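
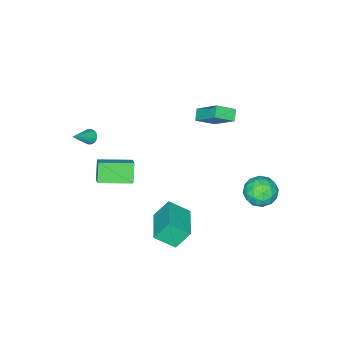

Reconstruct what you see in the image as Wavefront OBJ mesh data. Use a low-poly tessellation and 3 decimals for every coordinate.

v -4.637 4.066 -4.053
v -3.698 4.615 -4.339
v -3.662 2.945 -3.001
v -2.723 3.494 -3.287
v -3.493 3.996 -2.639
v -4.096 4.689 -3.289
v -3.264 2.871 -4.051
v -3.867 3.564 -4.701
v -2.849 3.876 -4.338
v -2.991 4.572 -3.465
v -4.369 2.988 -3.875
v -4.511 3.684 -3.002
v -4.253 4.439 -4.288
v -3.107 3.121 -3.052
v -3.559 3.416 -2.671
v -3.007 3.739 -2.839
v -4.487 4.483 -3.671
v -3.935 4.805 -3.839
v -3.814 4.442 -2.84
v -3.425 2.755 -3.501
v -2.873 3.077 -3.669
v -4.353 3.821 -4.501
v -3.801 4.144 -4.669
v -3.546 3.118 -4.5
v -3.202 4.328 -4.456
v -2.629 3.669 -3.838
v -2.948 3.302 -4.287
v -3.302 3.709 -4.668
v -3.285 4.736 -3.943
v -2.712 4.078 -3.325
v -3.165 4.373 -2.943
v -3.519 4.78 -3.325
v -2.787 4.302 -3.942
v -4.648 3.482 -4.015
v -4.075 2.824 -3.397
v -3.841 2.78 -4.015
v -4.195 3.187 -4.397
v -4.731 3.891 -3.502
v -4.158 3.232 -2.884
v -4.058 3.851 -2.672
v -4.412 4.258 -3.053
v -4.573 3.258 -3.398
v 3.37 -2.891 -1.575
v 2.748 -3.371 -0.416
v 1.86 -1.463 -1.794
v 1.238 -1.943 -0.636
v 3.842 -2.317 -1.084
v 3.22 -2.797 0.074
v 2.332 -0.889 -1.304
v 1.71 -1.369 -0.145
v 3.429 1.724 -1.553
v 2.738 2.245 -0.365
v 2.682 2.71 -2.419
v 1.992 3.231 -1.231
v 5.008 3.169 -1.269
v 4.318 3.69 -0.081
v 4.262 4.155 -2.135
v 3.571 4.676 -0.947
v 3.286 -3.352 2.314
v 3.595 -3.207 1.921
v 4.634 -3.368 3.366
v 3.511 -2.977 2.032
v 3.367 -2.847 2.218
v 3.201 -2.852 2.43
v 3.058 -2.991 2.611
v 2.976 -3.227 2.712
v 2.978 -3.496 2.706
v 3.062 -3.727 2.595
v 3.206 -3.857 2.409
v 3.372 -3.851 2.197
v 3.514 -3.712 2.016
v 3.596 -3.476 1.915
v -3.738 0.149 1.659
v -3.656 1.721 3.138
v -3.172 0.539 1.213
v -3.09 2.112 2.691
v -2.77 -0.512 2.309
v -2.688 1.061 3.787
v -2.204 -0.121 1.862
v -2.122 1.451 3.341
f 1 38 17
f 38 12 41
f 17 41 6
f 38 41 17
f 1 17 13
f 17 6 18
f 13 18 2
f 17 18 13
f 1 13 22
f 13 2 23
f 22 23 8
f 13 23 22
f 1 22 34
f 22 8 37
f 34 37 11
f 22 37 34
f 1 34 38
f 34 11 42
f 38 42 12
f 34 42 38
f 2 18 29
f 18 6 32
f 29 32 10
f 18 32 29
f 6 41 19
f 41 12 40
f 19 40 5
f 41 40 19
f 12 42 39
f 42 11 35
f 39 35 3
f 42 35 39
f 11 37 36
f 37 8 24
f 36 24 7
f 37 24 36
f 8 23 28
f 23 2 25
f 28 25 9
f 23 25 28
f 4 30 16
f 30 10 31
f 16 31 5
f 30 31 16
f 4 16 14
f 16 5 15
f 14 15 3
f 16 15 14
f 4 14 21
f 14 3 20
f 21 20 7
f 14 20 21
f 4 21 26
f 21 7 27
f 26 27 9
f 21 27 26
f 4 26 30
f 26 9 33
f 30 33 10
f 26 33 30
f 5 31 19
f 31 10 32
f 19 32 6
f 31 32 19
f 3 15 39
f 15 5 40
f 39 40 12
f 15 40 39
f 7 20 36
f 20 3 35
f 36 35 11
f 20 35 36
f 9 27 28
f 27 7 24
f 28 24 8
f 27 24 28
f 10 33 29
f 33 9 25
f 29 25 2
f 33 25 29
f 44 46 43
f 47 44 43
f 43 46 45
f 45 47 43
f 44 50 46
f 48 44 47
f 48 50 44
f 46 50 45
f 49 47 45
f 45 50 49
f 49 48 47
f 50 48 49
f 52 54 51
f 55 52 51
f 51 54 53
f 53 55 51
f 52 58 54
f 56 52 55
f 56 58 52
f 54 58 53
f 57 55 53
f 53 58 57
f 57 56 55
f 58 56 57
f 60 59 62
f 60 62 61
f 62 59 63
f 62 63 61
f 63 59 64
f 63 64 61
f 64 59 65
f 64 65 61
f 65 59 66
f 65 66 61
f 66 59 67
f 66 67 61
f 67 59 68
f 67 68 61
f 68 59 69
f 68 69 61
f 69 59 70
f 69 70 61
f 70 59 71
f 70 71 61
f 71 59 72
f 71 72 61
f 72 59 60
f 72 60 61
f 74 76 73
f 77 74 73
f 73 76 75
f 75 77 73
f 74 80 76
f 78 74 77
f 78 80 74
f 76 80 75
f 79 77 75
f 75 80 79
f 79 78 77
f 80 78 79



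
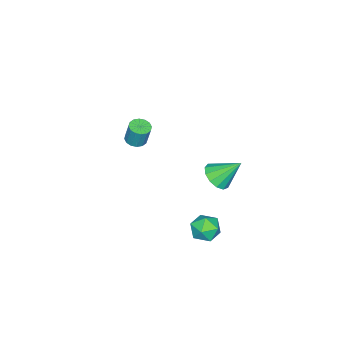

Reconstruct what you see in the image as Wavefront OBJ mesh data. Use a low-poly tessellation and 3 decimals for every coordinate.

v -3.827 -4.003 -1.249
v -3.322 -3.618 -1.389
v -3.228 -3.253 -0.052
v -3.733 -3.637 0.089
v -3.593 -3.422 -1.424
v -3.499 -3.056 -0.086
v -3.927 -3.381 -1.412
v -3.833 -3.016 -0.074
v -4.234 -3.507 -1.356
v -4.14 -3.142 -0.018
v -4.432 -3.766 -1.271
v -4.338 -3.401 0.067
v -4.468 -4.088 -1.181
v -4.374 -3.723 0.157
v -4.332 -4.387 -1.108
v -4.238 -4.022 0.229
v -4.061 -4.584 -1.074
v -3.967 -4.218 0.264
v -3.727 -4.624 -1.086
v -3.633 -4.259 0.252
v -3.42 -4.498 -1.142
v -3.326 -4.133 0.196
v -3.222 -4.239 -1.227
v -3.128 -3.874 0.111
v -3.186 -3.917 -1.317
v -3.092 -3.552 0.021
v -0.226 3.244 1.596
v 0.422 2.925 2.15
v -0.734 4.376 2.844
v 0.634 3.31 1.886
v 0.573 3.674 1.531
v 0.259 3.902 1.196
v -0.21 3.921 0.988
v -0.683 3.725 0.973
v -1.012 3.376 1.156
v -1.09 2.985 1.479
v -0.895 2.676 1.838
v -0.487 2.548 2.121
v 0.004 2.64 2.237
v -0.487 3.168 -2.199
v 0.309 3.659 -2.224
v 0.171 2.061 -2.996
v 0.967 2.552 -3.021
v 0.667 2.188 -2.212
v 0.261 2.872 -1.72
v 0.219 2.848 -3.5
v -0.187 3.532 -3.008
v 0.746 3.461 -3.028
v 1.022 3.054 -2.233
v -0.542 2.666 -2.987
v -0.266 2.259 -2.192
f 2 1 5
f 2 5 3
f 3 5 6
f 3 6 4
f 5 1 7
f 5 7 6
f 6 7 8
f 6 8 4
f 7 1 9
f 7 9 8
f 8 9 10
f 8 10 4
f 9 1 11
f 9 11 10
f 10 11 12
f 10 12 4
f 11 1 13
f 11 13 12
f 12 13 14
f 12 14 4
f 13 1 15
f 13 15 14
f 14 15 16
f 14 16 4
f 15 1 17
f 15 17 16
f 16 17 18
f 16 18 4
f 17 1 19
f 17 19 18
f 18 19 20
f 18 20 4
f 19 1 21
f 19 21 20
f 20 21 22
f 20 22 4
f 21 1 23
f 21 23 22
f 22 23 24
f 22 24 4
f 23 1 25
f 23 25 24
f 24 25 26
f 24 26 4
f 25 1 2
f 25 2 26
f 26 2 3
f 26 3 4
f 28 27 30
f 28 30 29
f 30 27 31
f 30 31 29
f 31 27 32
f 31 32 29
f 32 27 33
f 32 33 29
f 33 27 34
f 33 34 29
f 34 27 35
f 34 35 29
f 35 27 36
f 35 36 29
f 36 27 37
f 36 37 29
f 37 27 38
f 37 38 29
f 38 27 39
f 38 39 29
f 39 27 28
f 39 28 29
f 40 51 45
f 40 45 41
f 40 41 47
f 40 47 50
f 40 50 51
f 41 45 49
f 45 51 44
f 51 50 42
f 50 47 46
f 47 41 48
f 43 49 44
f 43 44 42
f 43 42 46
f 43 46 48
f 43 48 49
f 44 49 45
f 42 44 51
f 46 42 50
f 48 46 47
f 49 48 41



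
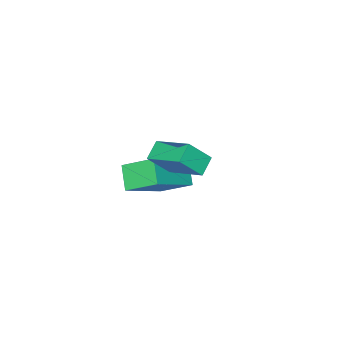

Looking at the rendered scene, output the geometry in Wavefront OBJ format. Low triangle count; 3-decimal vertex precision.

v 1.22 1.26 -5.264
v 0.753 0.527 -4.59
v 0.656 2.385 -4.429
v 0.189 1.652 -3.756
v 2.911 1.248 -4.104
v 2.444 0.515 -3.431
v 2.347 2.373 -3.27
v 1.88 1.64 -2.596
v 2.136 3.28 -1.029
v 2.007 4.804 -0.2
v 2.803 3.541 -1.407
v 2.674 5.066 -0.578
v 2.806 2.854 -0.142
v 2.677 4.379 0.687
v 3.473 3.116 -0.52
v 3.344 4.64 0.309
f 2 4 1
f 5 2 1
f 1 4 3
f 3 5 1
f 2 8 4
f 6 2 5
f 6 8 2
f 4 8 3
f 7 5 3
f 3 8 7
f 7 6 5
f 8 6 7
f 10 12 9
f 13 10 9
f 9 12 11
f 11 13 9
f 10 16 12
f 14 10 13
f 14 16 10
f 12 16 11
f 15 13 11
f 11 16 15
f 15 14 13
f 16 14 15



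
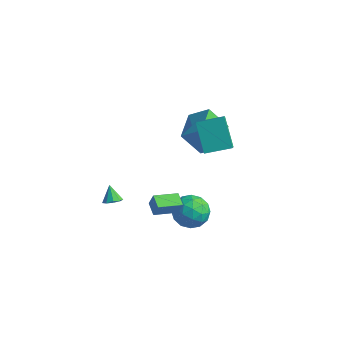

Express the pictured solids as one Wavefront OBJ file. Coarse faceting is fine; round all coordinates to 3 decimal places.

v 0.428 1.686 3.906
v 0.773 1.076 4.547
v 1.647 2.765 4.278
v 1.992 2.155 4.919
v 1.668 0.805 2.401
v 2.013 0.195 3.042
v 2.887 1.884 2.773
v 3.232 1.274 3.414
v 0.53 -3.13 0.138
v 0.808 -3.068 1.023
v 1.37 -1.875 -0.214
v 1.648 -1.813 0.671
v 1.252 -3.667 -0.051
v 1.53 -3.605 0.834
v 2.092 -2.412 -0.403
v 2.37 -2.35 0.482
v -0.006 0.85 -3.146
v 0.641 1.616 -3.841
v 1.179 -0.636 -3.679
v 1.826 0.13 -4.374
v 1.867 0.227 -3.159
v 1.134 1.145 -2.829
v 0.686 -0.165 -4.691
v -0.047 0.753 -4.361
v 1.069 0.988 -4.795
v 1.799 1.23 -3.849
v 0.021 -0.25 -3.671
v 0.751 -0.008 -2.725
v 0.214 1.363 -3.447
v 1.606 -0.383 -4.073
v 1.63 -0.326 -3.359
v 2.011 0.124 -3.768
v 0.503 1.087 -2.852
v 0.884 1.537 -3.26
v 1.604 0.72 -2.86
v 0.936 -0.557 -4.26
v 1.317 -0.107 -4.668
v -0.191 0.856 -3.752
v 0.19 1.306 -4.161
v 0.216 0.26 -4.66
v 0.845 1.444 -4.416
v 1.542 0.571 -4.73
v 0.871 0.398 -4.916
v 0.441 0.938 -4.722
v 1.274 1.587 -3.86
v 1.971 0.714 -4.173
v 1.994 0.771 -3.459
v 1.564 1.31 -3.265
v 1.526 1.218 -4.421
v -0.151 0.266 -3.347
v 0.546 -0.607 -3.66
v 0.256 -0.33 -4.255
v -0.174 0.209 -4.061
v 0.278 0.409 -2.79
v 0.975 -0.464 -3.104
v 1.379 0.042 -2.798
v 0.949 0.582 -2.604
v 0.294 -0.238 -3.099
v -0.917 1.991 1.406
v 0.275 2.397 2.361
v -1.658 3.809 1.558
v -0.467 4.215 2.513
v 0.127 2.545 -0.133
v 1.318 2.951 0.822
v -0.615 4.363 0.019
v 0.577 4.769 0.974
v -3.125 -1.868 -3.199
v -2.639 -1.464 -3.098
v -3.675 -1.432 -2.301
v -2.933 -1.281 -3.367
v -3.317 -1.373 -3.557
v -3.611 -1.697 -3.579
v -3.678 -2.101 -3.424
v -3.486 -2.396 -3.163
v -3.126 -2.444 -2.92
v -2.765 -2.223 -2.806
v -2.573 -1.836 -2.877
f 2 4 1
f 5 2 1
f 1 4 3
f 3 5 1
f 2 8 4
f 6 2 5
f 6 8 2
f 4 8 3
f 7 5 3
f 3 8 7
f 7 6 5
f 8 6 7
f 10 12 9
f 13 10 9
f 9 12 11
f 11 13 9
f 10 16 12
f 14 10 13
f 14 16 10
f 12 16 11
f 15 13 11
f 11 16 15
f 15 14 13
f 16 14 15
f 17 54 33
f 54 28 57
f 33 57 22
f 54 57 33
f 17 33 29
f 33 22 34
f 29 34 18
f 33 34 29
f 17 29 38
f 29 18 39
f 38 39 24
f 29 39 38
f 17 38 50
f 38 24 53
f 50 53 27
f 38 53 50
f 17 50 54
f 50 27 58
f 54 58 28
f 50 58 54
f 18 34 45
f 34 22 48
f 45 48 26
f 34 48 45
f 22 57 35
f 57 28 56
f 35 56 21
f 57 56 35
f 28 58 55
f 58 27 51
f 55 51 19
f 58 51 55
f 27 53 52
f 53 24 40
f 52 40 23
f 53 40 52
f 24 39 44
f 39 18 41
f 44 41 25
f 39 41 44
f 20 46 32
f 46 26 47
f 32 47 21
f 46 47 32
f 20 32 30
f 32 21 31
f 30 31 19
f 32 31 30
f 20 30 37
f 30 19 36
f 37 36 23
f 30 36 37
f 20 37 42
f 37 23 43
f 42 43 25
f 37 43 42
f 20 42 46
f 42 25 49
f 46 49 26
f 42 49 46
f 21 47 35
f 47 26 48
f 35 48 22
f 47 48 35
f 19 31 55
f 31 21 56
f 55 56 28
f 31 56 55
f 23 36 52
f 36 19 51
f 52 51 27
f 36 51 52
f 25 43 44
f 43 23 40
f 44 40 24
f 43 40 44
f 26 49 45
f 49 25 41
f 45 41 18
f 49 41 45
f 60 62 59
f 63 60 59
f 59 62 61
f 61 63 59
f 60 66 62
f 64 60 63
f 64 66 60
f 62 66 61
f 65 63 61
f 61 66 65
f 65 64 63
f 66 64 65
f 68 67 70
f 68 70 69
f 70 67 71
f 70 71 69
f 71 67 72
f 71 72 69
f 72 67 73
f 72 73 69
f 73 67 74
f 73 74 69
f 74 67 75
f 74 75 69
f 75 67 76
f 75 76 69
f 76 67 77
f 76 77 69
f 77 67 68
f 77 68 69



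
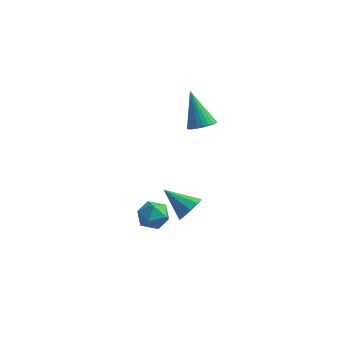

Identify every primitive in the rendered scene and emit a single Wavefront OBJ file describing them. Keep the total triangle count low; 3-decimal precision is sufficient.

v -0.878 -1.927 -2.298
v -0.067 -2.317 -2.466
v -1.353 -3.183 -1.674
v -0.542 -3.573 -1.842
v -0.609 -2.905 -1.22
v -0.316 -2.129 -1.605
v -1.104 -3.371 -2.535
v -0.811 -2.595 -2.92
v -0.207 -3.209 -2.612
v 0.099 -2.921 -1.799
v -1.519 -2.579 -2.341
v -1.213 -2.291 -1.528
v 0.378 -0.735 -2.751
v 0.78 -0.291 -2.162
v -1.118 -0.685 -1.769
v 0.54 0.063 -2.546
v 0.224 0.044 -3.025
v -0.02 -0.34 -3.377
v -0.078 -0.909 -3.436
v 0.078 -1.396 -3.174
v 0.373 -1.574 -2.715
v 0.671 -1.36 -2.273
v 0.832 -0.853 -2.055
v 0.461 0.392 2.879
v 0.892 1.018 2.891
v -0.461 0.988 4.761
v 0.654 1.115 2.744
v 0.386 1.101 2.617
v 0.13 0.98 2.53
v -0.076 0.769 2.496
v -0.2 0.501 2.52
v -0.223 0.216 2.599
v -0.142 -0.042 2.72
v 0.031 -0.234 2.866
v 0.269 -0.331 3.013
v 0.537 -0.318 3.14
v 0.793 -0.197 3.227
v 0.999 0.014 3.261
v 1.123 0.283 3.237
v 1.146 0.567 3.158
v 1.065 0.826 3.037
f 1 12 6
f 1 6 2
f 1 2 8
f 1 8 11
f 1 11 12
f 2 6 10
f 6 12 5
f 12 11 3
f 11 8 7
f 8 2 9
f 4 10 5
f 4 5 3
f 4 3 7
f 4 7 9
f 4 9 10
f 5 10 6
f 3 5 12
f 7 3 11
f 9 7 8
f 10 9 2
f 14 13 16
f 14 16 15
f 16 13 17
f 16 17 15
f 17 13 18
f 17 18 15
f 18 13 19
f 18 19 15
f 19 13 20
f 19 20 15
f 20 13 21
f 20 21 15
f 21 13 22
f 21 22 15
f 22 13 23
f 22 23 15
f 23 13 14
f 23 14 15
f 25 24 27
f 25 27 26
f 27 24 28
f 27 28 26
f 28 24 29
f 28 29 26
f 29 24 30
f 29 30 26
f 30 24 31
f 30 31 26
f 31 24 32
f 31 32 26
f 32 24 33
f 32 33 26
f 33 24 34
f 33 34 26
f 34 24 35
f 34 35 26
f 35 24 36
f 35 36 26
f 36 24 37
f 36 37 26
f 37 24 38
f 37 38 26
f 38 24 39
f 38 39 26
f 39 24 40
f 39 40 26
f 40 24 41
f 40 41 26
f 41 24 25
f 41 25 26



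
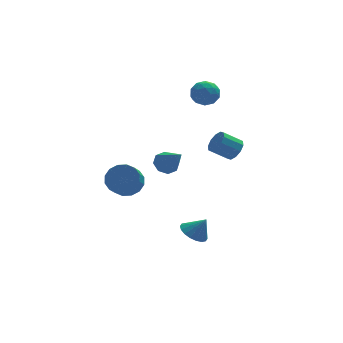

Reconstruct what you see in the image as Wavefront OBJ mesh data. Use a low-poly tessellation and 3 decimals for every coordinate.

v 3.06 -3.617 2.536
v 3.379 -4.018 3.056
v 2.36 -3.884 3.784
v 2.04 -3.483 3.264
v 3.487 -3.585 3.127
v 2.467 -3.451 3.856
v 3.431 -3.165 2.972
v 2.412 -3.031 3.701
v 3.234 -2.918 2.651
v 2.215 -2.784 3.38
v 2.97 -2.937 2.285
v 1.951 -2.803 3.014
v 2.74 -3.216 2.016
v 1.721 -3.082 2.744
v 2.633 -3.649 1.944
v 1.613 -3.515 2.673
v 2.688 -4.069 2.099
v 1.669 -3.935 2.828
v 2.885 -4.316 2.42
v 1.866 -4.182 3.149
v 3.149 -4.297 2.786
v 2.13 -4.163 3.515
v -0.454 -2.624 1.499
v 0.037 -2.94 1.012
v -0.006 -4.056 2.881
v 0.286 -2.537 1.35
v 0.102 -2.184 1.774
v -0.408 -2.09 2.038
v -0.945 -2.308 1.986
v -1.194 -2.711 1.649
v -1.01 -3.063 1.224
v -0.5 -3.158 0.96
v 2.785 3.787 3.161
v 3.363 3.835 3.869
v 3.277 2.425 2.851
v 3.855 2.473 3.559
v 2.953 2.421 3.707
v 2.649 3.263 3.898
v 3.991 2.997 2.822
v 3.687 3.839 3.013
v 4.108 3.347 3.659
v 3.467 2.991 4.206
v 3.173 3.269 2.514
v 2.532 2.913 3.061
v 3.031 3.93 3.542
v 3.609 2.33 3.178
v 3.08 2.299 3.265
v 3.419 2.328 3.681
v 2.611 3.594 3.559
v 2.951 3.622 3.975
v 2.71 2.791 3.88
v 3.689 2.638 2.745
v 4.029 2.666 3.161
v 3.221 3.932 3.039
v 3.56 3.961 3.455
v 3.93 3.469 2.84
v 3.808 3.672 3.835
v 4.097 2.872 3.653
v 4.177 3.179 3.22
v 3.998 3.674 3.332
v 3.431 3.462 4.156
v 3.72 2.662 3.975
v 3.191 2.632 4.061
v 3.012 3.126 4.174
v 3.869 3.176 4.033
v 2.92 3.598 2.745
v 3.209 2.798 2.564
v 3.628 3.134 2.546
v 3.449 3.628 2.659
v 2.543 3.388 3.067
v 2.832 2.588 2.885
v 2.642 2.586 3.388
v 2.463 3.081 3.5
v 2.771 3.084 2.687
v -1.31 2.889 -3.062
v -0.898 3.445 -2.285
v -1.339 2.786 -1.581
v -1.75 2.231 -2.358
v -1.379 3.668 -2.376
v -1.82 3.01 -1.673
v -1.841 3.683 -2.652
v -2.282 3.025 -1.948
v -2.161 3.486 -3.037
v -2.602 2.827 -2.333
v -2.253 3.128 -3.429
v -2.694 2.47 -2.725
v -2.092 2.707 -3.723
v -2.533 2.048 -3.019
v -1.721 2.334 -3.839
v -2.162 1.675 -3.135
v -1.24 2.11 -3.747
v -1.681 1.452 -3.044
v -0.778 2.095 -3.472
v -1.219 1.437 -2.768
v -0.458 2.293 -3.087
v -0.899 1.634 -2.383
v -0.366 2.65 -2.695
v -0.807 1.992 -1.991
v -0.527 3.072 -2.401
v -0.968 2.413 -1.697
v 1.194 -2.212 -4.52
v 1.712 -2.797 -4.946
v 1.846 -2.408 -3.46
v 1.903 -2.455 -5
v 1.954 -2.064 -4.959
v 1.855 -1.703 -4.832
v 1.625 -1.442 -4.642
v 1.309 -1.334 -4.428
v 0.971 -1.4 -4.233
v 0.677 -1.626 -4.094
v 0.486 -1.969 -4.04
v 0.435 -2.36 -4.081
v 0.534 -2.721 -4.209
v 0.764 -2.982 -4.399
v 1.08 -3.09 -4.612
v 1.418 -3.024 -4.808
f 2 1 5
f 2 5 3
f 3 5 6
f 3 6 4
f 5 1 7
f 5 7 6
f 6 7 8
f 6 8 4
f 7 1 9
f 7 9 8
f 8 9 10
f 8 10 4
f 9 1 11
f 9 11 10
f 10 11 12
f 10 12 4
f 11 1 13
f 11 13 12
f 12 13 14
f 12 14 4
f 13 1 15
f 13 15 14
f 14 15 16
f 14 16 4
f 15 1 17
f 15 17 16
f 16 17 18
f 16 18 4
f 17 1 19
f 17 19 18
f 18 19 20
f 18 20 4
f 19 1 21
f 19 21 20
f 20 21 22
f 20 22 4
f 21 1 2
f 21 2 22
f 22 2 3
f 22 3 4
f 24 23 26
f 24 26 25
f 26 23 27
f 26 27 25
f 27 23 28
f 27 28 25
f 28 23 29
f 28 29 25
f 29 23 30
f 29 30 25
f 30 23 31
f 30 31 25
f 31 23 32
f 31 32 25
f 32 23 24
f 32 24 25
f 33 70 49
f 70 44 73
f 49 73 38
f 70 73 49
f 33 49 45
f 49 38 50
f 45 50 34
f 49 50 45
f 33 45 54
f 45 34 55
f 54 55 40
f 45 55 54
f 33 54 66
f 54 40 69
f 66 69 43
f 54 69 66
f 33 66 70
f 66 43 74
f 70 74 44
f 66 74 70
f 34 50 61
f 50 38 64
f 61 64 42
f 50 64 61
f 38 73 51
f 73 44 72
f 51 72 37
f 73 72 51
f 44 74 71
f 74 43 67
f 71 67 35
f 74 67 71
f 43 69 68
f 69 40 56
f 68 56 39
f 69 56 68
f 40 55 60
f 55 34 57
f 60 57 41
f 55 57 60
f 36 62 48
f 62 42 63
f 48 63 37
f 62 63 48
f 36 48 46
f 48 37 47
f 46 47 35
f 48 47 46
f 36 46 53
f 46 35 52
f 53 52 39
f 46 52 53
f 36 53 58
f 53 39 59
f 58 59 41
f 53 59 58
f 36 58 62
f 58 41 65
f 62 65 42
f 58 65 62
f 37 63 51
f 63 42 64
f 51 64 38
f 63 64 51
f 35 47 71
f 47 37 72
f 71 72 44
f 47 72 71
f 39 52 68
f 52 35 67
f 68 67 43
f 52 67 68
f 41 59 60
f 59 39 56
f 60 56 40
f 59 56 60
f 42 65 61
f 65 41 57
f 61 57 34
f 65 57 61
f 76 75 79
f 76 79 77
f 77 79 80
f 77 80 78
f 79 75 81
f 79 81 80
f 80 81 82
f 80 82 78
f 81 75 83
f 81 83 82
f 82 83 84
f 82 84 78
f 83 75 85
f 83 85 84
f 84 85 86
f 84 86 78
f 85 75 87
f 85 87 86
f 86 87 88
f 86 88 78
f 87 75 89
f 87 89 88
f 88 89 90
f 88 90 78
f 89 75 91
f 89 91 90
f 90 91 92
f 90 92 78
f 91 75 93
f 91 93 92
f 92 93 94
f 92 94 78
f 93 75 95
f 93 95 94
f 94 95 96
f 94 96 78
f 95 75 97
f 95 97 96
f 96 97 98
f 96 98 78
f 97 75 99
f 97 99 98
f 98 99 100
f 98 100 78
f 99 75 76
f 99 76 100
f 100 76 77
f 100 77 78
f 102 101 104
f 102 104 103
f 104 101 105
f 104 105 103
f 105 101 106
f 105 106 103
f 106 101 107
f 106 107 103
f 107 101 108
f 107 108 103
f 108 101 109
f 108 109 103
f 109 101 110
f 109 110 103
f 110 101 111
f 110 111 103
f 111 101 112
f 111 112 103
f 112 101 113
f 112 113 103
f 113 101 114
f 113 114 103
f 114 101 115
f 114 115 103
f 115 101 116
f 115 116 103
f 116 101 102
f 116 102 103



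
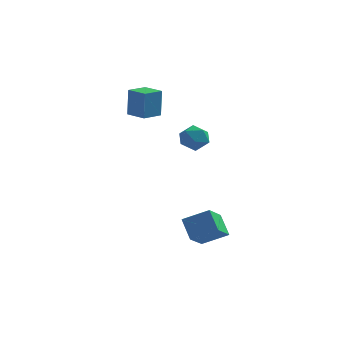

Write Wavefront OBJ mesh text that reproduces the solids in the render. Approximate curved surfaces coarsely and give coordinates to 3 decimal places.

v -3.584 2.737 2.975
v -3.55 2.889 4.989
v -4.864 3.517 2.937
v -4.831 3.669 4.951
v -2.829 3.971 2.869
v -2.796 4.123 4.883
v -4.11 4.751 2.831
v -4.076 4.903 4.845
v 0.503 -1.241 -3.997
v 0.189 -2.869 -2.915
v 2.114 -0.998 -3.165
v 1.801 -2.626 -2.083
v 1.239 -2.154 -5.157
v 0.926 -3.782 -4.075
v 2.851 -1.911 -4.325
v 2.537 -3.539 -3.243
v 0.528 -1.394 3.522
v 1.225 -1.798 2.879
v 0.395 -2.862 4.301
v 1.092 -3.266 3.658
v 1.38 -2.562 4.353
v 1.462 -1.655 3.871
v 0.158 -3.005 3.309
v 0.24 -2.098 2.827
v 0.996 -2.794 2.747
v 1.751 -2.52 3.392
v -0.131 -2.14 3.788
v 0.624 -1.866 4.433
f 2 4 1
f 5 2 1
f 1 4 3
f 3 5 1
f 2 8 4
f 6 2 5
f 6 8 2
f 4 8 3
f 7 5 3
f 3 8 7
f 7 6 5
f 8 6 7
f 10 12 9
f 13 10 9
f 9 12 11
f 11 13 9
f 10 16 12
f 14 10 13
f 14 16 10
f 12 16 11
f 15 13 11
f 11 16 15
f 15 14 13
f 16 14 15
f 17 28 22
f 17 22 18
f 17 18 24
f 17 24 27
f 17 27 28
f 18 22 26
f 22 28 21
f 28 27 19
f 27 24 23
f 24 18 25
f 20 26 21
f 20 21 19
f 20 19 23
f 20 23 25
f 20 25 26
f 21 26 22
f 19 21 28
f 23 19 27
f 25 23 24
f 26 25 18



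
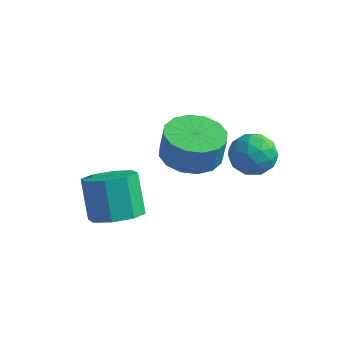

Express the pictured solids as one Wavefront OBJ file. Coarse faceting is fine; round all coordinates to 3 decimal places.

v -1.607 -2.234 -1.197
v -0.579 -1.988 -1.366
v -0.386 -2 -0.212
v -1.413 -2.246 -0.043
v -0.837 -1.501 -1.318
v -0.644 -1.512 -0.164
v -1.301 -1.209 -1.238
v -1.108 -1.221 -0.084
v -1.847 -1.193 -1.146
v -1.654 -1.204 0.008
v -2.329 -1.455 -1.068
v -2.136 -1.467 0.086
v -2.617 -1.927 -1.025
v -2.424 -1.938 0.129
v -2.634 -2.48 -1.028
v -2.441 -2.492 0.126
v -2.376 -2.968 -1.076
v -2.183 -2.979 0.078
v -1.912 -3.259 -1.156
v -1.719 -3.271 -0.002
v -1.366 -3.276 -1.248
v -1.173 -3.287 -0.094
v -0.884 -3.013 -1.326
v -0.691 -3.025 -0.172
v -0.596 -2.542 -1.369
v -0.403 -2.553 -0.215
v -3.632 -3.631 -4.305
v -2.798 -3.866 -3.848
v -3.433 -3.303 -2.398
v -4.268 -3.069 -2.855
v -2.791 -3.166 -4.117
v -3.426 -2.603 -2.667
v -3.277 -2.738 -4.496
v -3.912 -2.176 -3.046
v -3.971 -2.834 -4.763
v -4.607 -2.271 -3.313
v -4.467 -3.397 -4.762
v -5.102 -2.834 -3.312
v -4.474 -4.097 -4.493
v -5.109 -3.534 -3.043
v -3.988 -4.524 -4.114
v -4.623 -3.962 -2.664
v -3.293 -4.429 -3.847
v -3.929 -3.866 -2.397
v -0.479 0.374 -2.536
v 0.361 0.121 -2.316
v -1.021 -0.701 -1.704
v -0.181 -0.954 -1.484
v -0.512 -0.17 -1.178
v -0.178 0.494 -1.692
v -0.482 -1.074 -2.328
v -0.148 -0.41 -2.842
v 0.359 -0.774 -2.187
v 0.34 -0.215 -1.476
v -1 -0.365 -2.544
v -1.019 0.194 -1.833
v -0.012 0.342 -2.499
v -0.648 -0.922 -1.521
v -0.843 -0.461 -1.341
v -0.349 -0.61 -1.212
v -0.328 0.561 -2.132
v 0.165 0.413 -2.003
v -0.347 0.241 -1.334
v -0.825 -0.993 -2.017
v -0.332 -1.141 -1.888
v -0.311 0.03 -2.808
v 0.183 -0.119 -2.679
v -0.313 -0.821 -2.686
v 0.481 -0.332 -2.294
v 0.163 -0.965 -1.805
v -0.015 -1.035 -2.301
v 0.182 -0.645 -2.603
v 0.47 -0.004 -1.876
v 0.152 -0.636 -1.387
v -0.043 -0.175 -1.207
v 0.154 0.215 -1.509
v 0.469 -0.53 -1.801
v -0.812 0.056 -2.633
v -1.13 -0.576 -2.144
v -0.814 -0.795 -2.511
v -0.617 -0.405 -2.813
v -0.823 0.385 -2.215
v -1.141 -0.248 -1.726
v -0.842 0.065 -1.417
v -0.645 0.455 -1.719
v -1.129 -0.05 -2.219
f 2 1 5
f 2 5 3
f 3 5 6
f 3 6 4
f 5 1 7
f 5 7 6
f 6 7 8
f 6 8 4
f 7 1 9
f 7 9 8
f 8 9 10
f 8 10 4
f 9 1 11
f 9 11 10
f 10 11 12
f 10 12 4
f 11 1 13
f 11 13 12
f 12 13 14
f 12 14 4
f 13 1 15
f 13 15 14
f 14 15 16
f 14 16 4
f 15 1 17
f 15 17 16
f 16 17 18
f 16 18 4
f 17 1 19
f 17 19 18
f 18 19 20
f 18 20 4
f 19 1 21
f 19 21 20
f 20 21 22
f 20 22 4
f 21 1 23
f 21 23 22
f 22 23 24
f 22 24 4
f 23 1 25
f 23 25 24
f 24 25 26
f 24 26 4
f 25 1 2
f 25 2 26
f 26 2 3
f 26 3 4
f 28 27 31
f 28 31 29
f 29 31 32
f 29 32 30
f 31 27 33
f 31 33 32
f 32 33 34
f 32 34 30
f 33 27 35
f 33 35 34
f 34 35 36
f 34 36 30
f 35 27 37
f 35 37 36
f 36 37 38
f 36 38 30
f 37 27 39
f 37 39 38
f 38 39 40
f 38 40 30
f 39 27 41
f 39 41 40
f 40 41 42
f 40 42 30
f 41 27 43
f 41 43 42
f 42 43 44
f 42 44 30
f 43 27 28
f 43 28 44
f 44 28 29
f 44 29 30
f 45 82 61
f 82 56 85
f 61 85 50
f 82 85 61
f 45 61 57
f 61 50 62
f 57 62 46
f 61 62 57
f 45 57 66
f 57 46 67
f 66 67 52
f 57 67 66
f 45 66 78
f 66 52 81
f 78 81 55
f 66 81 78
f 45 78 82
f 78 55 86
f 82 86 56
f 78 86 82
f 46 62 73
f 62 50 76
f 73 76 54
f 62 76 73
f 50 85 63
f 85 56 84
f 63 84 49
f 85 84 63
f 56 86 83
f 86 55 79
f 83 79 47
f 86 79 83
f 55 81 80
f 81 52 68
f 80 68 51
f 81 68 80
f 52 67 72
f 67 46 69
f 72 69 53
f 67 69 72
f 48 74 60
f 74 54 75
f 60 75 49
f 74 75 60
f 48 60 58
f 60 49 59
f 58 59 47
f 60 59 58
f 48 58 65
f 58 47 64
f 65 64 51
f 58 64 65
f 48 65 70
f 65 51 71
f 70 71 53
f 65 71 70
f 48 70 74
f 70 53 77
f 74 77 54
f 70 77 74
f 49 75 63
f 75 54 76
f 63 76 50
f 75 76 63
f 47 59 83
f 59 49 84
f 83 84 56
f 59 84 83
f 51 64 80
f 64 47 79
f 80 79 55
f 64 79 80
f 53 71 72
f 71 51 68
f 72 68 52
f 71 68 72
f 54 77 73
f 77 53 69
f 73 69 46
f 77 69 73



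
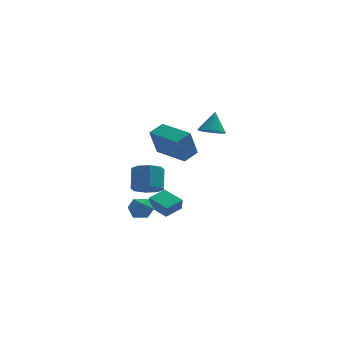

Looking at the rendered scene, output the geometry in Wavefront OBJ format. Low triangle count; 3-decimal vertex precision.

v -3.988 -2.3 -2.031
v -3.294 -2.369 -1.619
v -4.506 -3.271 -1.321
v -3.812 -3.34 -0.909
v -4.277 -2.684 -0.813
v -3.957 -2.084 -1.251
v -3.843 -3.556 -1.689
v -3.523 -2.956 -2.127
v -3.205 -3.145 -1.407
v -3.473 -2.606 -0.866
v -4.327 -3.034 -2.074
v -4.595 -2.495 -1.533
v 0.271 0.415 2.97
v 0.999 0.022 3.03
v 0.529 1.085 4.23
v 1.077 0.463 2.779
v 0.847 0.886 2.602
v 0.397 1.129 2.565
v -0.101 1.099 2.683
v -0.458 0.809 2.91
v -0.535 0.368 3.16
v -0.305 -0.055 3.338
v 0.145 -0.298 3.375
v 0.643 -0.269 3.257
v -2.979 -2.615 2.751
v -3.419 -3.074 4.392
v -2.225 -1.989 3.129
v -2.665 -2.448 4.77
v -1.595 -4.232 2.67
v -2.035 -4.691 4.311
v -0.841 -3.606 3.048
v -1.281 -4.065 4.689
v -2.271 0.918 -3.945
v -2.239 0.613 -3.142
v -3.234 1.931 -3.523
v -3.202 1.626 -2.72
v -1.318 1.714 -3.68
v -1.286 1.409 -2.877
v -2.281 2.727 -3.258
v -2.249 2.422 -2.455
v -3.227 2.978 -2.634
v -2.264 3.02 -2.743
v -2.17 4.025 -1.514
v -3.133 3.982 -1.406
v -2.618 3.538 -3.14
v -2.524 4.543 -1.911
v -3.328 3.728 -3.24
v -3.234 4.733 -2.012
v -3.98 3.478 -2.986
v -3.886 4.483 -1.758
v -4.19 2.935 -2.526
v -4.096 3.94 -1.297
v -3.836 2.417 -2.129
v -3.742 3.422 -0.9
v -3.126 2.227 -2.028
v -3.032 3.232 -0.8
v -2.474 2.477 -2.282
v -2.38 3.482 -1.054
f 1 12 6
f 1 6 2
f 1 2 8
f 1 8 11
f 1 11 12
f 2 6 10
f 6 12 5
f 12 11 3
f 11 8 7
f 8 2 9
f 4 10 5
f 4 5 3
f 4 3 7
f 4 7 9
f 4 9 10
f 5 10 6
f 3 5 12
f 7 3 11
f 9 7 8
f 10 9 2
f 14 13 16
f 14 16 15
f 16 13 17
f 16 17 15
f 17 13 18
f 17 18 15
f 18 13 19
f 18 19 15
f 19 13 20
f 19 20 15
f 20 13 21
f 20 21 15
f 21 13 22
f 21 22 15
f 22 13 23
f 22 23 15
f 23 13 24
f 23 24 15
f 24 13 14
f 24 14 15
f 26 28 25
f 29 26 25
f 25 28 27
f 27 29 25
f 26 32 28
f 30 26 29
f 30 32 26
f 28 32 27
f 31 29 27
f 27 32 31
f 31 30 29
f 32 30 31
f 34 36 33
f 37 34 33
f 33 36 35
f 35 37 33
f 34 40 36
f 38 34 37
f 38 40 34
f 36 40 35
f 39 37 35
f 35 40 39
f 39 38 37
f 40 38 39
f 42 41 45
f 42 45 43
f 43 45 46
f 43 46 44
f 45 41 47
f 45 47 46
f 46 47 48
f 46 48 44
f 47 41 49
f 47 49 48
f 48 49 50
f 48 50 44
f 49 41 51
f 49 51 50
f 50 51 52
f 50 52 44
f 51 41 53
f 51 53 52
f 52 53 54
f 52 54 44
f 53 41 55
f 53 55 54
f 54 55 56
f 54 56 44
f 55 41 57
f 55 57 56
f 56 57 58
f 56 58 44
f 57 41 42
f 57 42 58
f 58 42 43
f 58 43 44



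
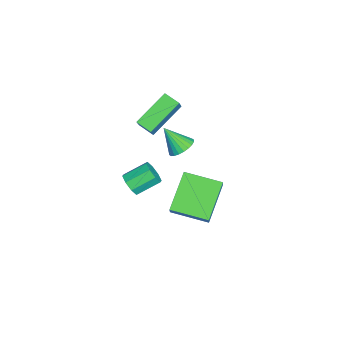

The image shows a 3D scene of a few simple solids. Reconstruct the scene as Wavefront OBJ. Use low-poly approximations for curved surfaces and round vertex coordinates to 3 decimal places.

v -1.782 -0.346 -2.32
v -1.236 -0.289 -1.57
v -1.559 1.416 -2.616
v -1.013 1.473 -1.866
v -0.127 -0.753 -3.494
v 0.419 -0.696 -2.744
v 0.096 1.009 -3.79
v 0.642 1.066 -3.04
v -2.449 -0.56 -0.984
v -1.783 -0.58 -0.848
v -2.691 -1.4 0.084
v -1.859 -0.372 -0.702
v -2.025 -0.193 -0.598
v -2.256 -0.07 -0.554
v -2.516 -0.021 -0.575
v -2.766 -0.054 -0.658
v -2.967 -0.165 -0.79
v -3.09 -0.335 -0.953
v -3.115 -0.54 -1.119
v -3.038 -0.748 -1.266
v -2.872 -0.927 -1.369
v -2.641 -1.05 -1.414
v -2.381 -1.099 -1.393
v -2.132 -1.066 -1.31
v -1.93 -0.955 -1.177
v -1.808 -0.785 -1.015
v -0.752 -1.564 1.416
v -1.106 -2.24 1.686
v -2.006 -0.513 2.401
v -2.361 -1.19 2.672
v -0.119 -1.57 2.228
v -0.474 -2.247 2.499
v -1.374 -0.52 3.214
v -1.728 -1.196 3.484
v 2.252 -2.106 0.77
v 2.692 -1.765 0.547
v 2.249 -0.813 1.127
v 1.808 -1.154 1.35
v 2.321 -1.773 0.276
v 1.878 -0.821 0.856
v 1.91 -1.976 0.294
v 1.466 -1.023 0.875
v 1.699 -2.255 0.591
v 1.255 -1.303 1.172
v 1.811 -2.447 0.993
v 1.368 -1.495 1.573
v 2.182 -2.439 1.264
v 1.739 -1.487 1.844
v 2.594 -2.237 1.245
v 2.15 -1.284 1.826
v 2.805 -1.957 0.948
v 2.361 -1.005 1.529
f 2 4 1
f 5 2 1
f 1 4 3
f 3 5 1
f 2 8 4
f 6 2 5
f 6 8 2
f 4 8 3
f 7 5 3
f 3 8 7
f 7 6 5
f 8 6 7
f 10 9 12
f 10 12 11
f 12 9 13
f 12 13 11
f 13 9 14
f 13 14 11
f 14 9 15
f 14 15 11
f 15 9 16
f 15 16 11
f 16 9 17
f 16 17 11
f 17 9 18
f 17 18 11
f 18 9 19
f 18 19 11
f 19 9 20
f 19 20 11
f 20 9 21
f 20 21 11
f 21 9 22
f 21 22 11
f 22 9 23
f 22 23 11
f 23 9 24
f 23 24 11
f 24 9 25
f 24 25 11
f 25 9 26
f 25 26 11
f 26 9 10
f 26 10 11
f 28 30 27
f 31 28 27
f 27 30 29
f 29 31 27
f 28 34 30
f 32 28 31
f 32 34 28
f 30 34 29
f 33 31 29
f 29 34 33
f 33 32 31
f 34 32 33
f 36 35 39
f 36 39 37
f 37 39 40
f 37 40 38
f 39 35 41
f 39 41 40
f 40 41 42
f 40 42 38
f 41 35 43
f 41 43 42
f 42 43 44
f 42 44 38
f 43 35 45
f 43 45 44
f 44 45 46
f 44 46 38
f 45 35 47
f 45 47 46
f 46 47 48
f 46 48 38
f 47 35 49
f 47 49 48
f 48 49 50
f 48 50 38
f 49 35 51
f 49 51 50
f 50 51 52
f 50 52 38
f 51 35 36
f 51 36 52
f 52 36 37
f 52 37 38



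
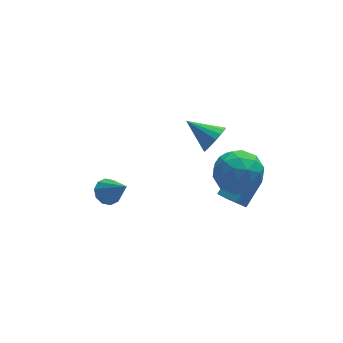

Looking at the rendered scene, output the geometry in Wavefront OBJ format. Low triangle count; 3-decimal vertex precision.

v 1.74 2.821 -2.074
v 2.179 2.74 -1.351
v 0.64 3.899 -1.286
v 2.355 3.056 -1.537
v 2.391 3.318 -1.846
v 2.277 3.466 -2.207
v 2.04 3.467 -2.538
v 1.735 3.319 -2.763
v 1.431 3.057 -2.829
v 1.197 2.742 -2.723
v 1.088 2.444 -2.468
v 1.128 2.233 -2.123
v 1.309 2.156 -1.766
v 1.588 2.232 -1.48
v 1.902 2.443 -1.33
v -4.134 0.623 -2.209
v -3.501 0.565 -2.547
v -3.526 -0.443 -0.891
v -3.48 0.915 -2.274
v -3.708 1.154 -1.976
v -4.099 1.19 -1.766
v -4.503 1.009 -1.726
v -4.767 0.681 -1.87
v -4.789 0.33 -2.143
v -4.561 0.092 -2.441
v -4.17 0.056 -2.651
v -3.765 0.237 -2.691
v 1.696 -1.436 -0.71
v 2.423 -1.716 0.27
v 0.097 -2.224 0.25
v 0.824 -2.504 1.23
v 0.565 -1.309 0.965
v 1.553 -0.822 0.372
v 0.967 -3.118 0.148
v 1.955 -2.631 -0.445
v 1.972 -2.756 0.8
v 1.724 -1.638 1.305
v 0.796 -2.302 -0.785
v 0.548 -1.184 -0.28
v 2.2 -1.507 -0.304
v 0.32 -2.433 0.824
v 0.168 -1.731 0.669
v 0.595 -1.896 1.244
v 1.689 -0.981 -0.244
v 2.116 -1.146 0.331
v 1.024 -0.907 0.74
v 0.404 -2.794 0.189
v 0.831 -2.959 0.764
v 1.925 -2.044 -0.724
v 2.352 -2.209 -0.149
v 1.496 -3.033 -0.22
v 2.362 -2.283 0.583
v 1.422 -2.746 1.147
v 1.506 -3.107 0.512
v 2.087 -2.821 0.163
v 2.216 -1.626 0.88
v 1.276 -2.089 1.444
v 1.124 -1.387 1.288
v 1.705 -1.1 0.94
v 1.951 -2.237 1.191
v 1.244 -1.851 -0.924
v 0.304 -2.314 -0.36
v 0.815 -2.84 -0.42
v 1.396 -2.553 -0.768
v 1.098 -1.194 -0.627
v 0.158 -1.657 -0.063
v 0.433 -1.119 0.357
v 1.014 -0.833 0.008
v 0.569 -1.703 -0.671
v 1.377 -1.526 -2.559
v 2.393 -0.761 -1.655
v 0.792 -0.47 -2.796
v 1.808 0.295 -1.892
v 1.892 -1.395 -3.248
v 2.908 -0.63 -2.344
v 1.307 -0.339 -3.485
v 2.323 0.426 -2.581
f 2 1 4
f 2 4 3
f 4 1 5
f 4 5 3
f 5 1 6
f 5 6 3
f 6 1 7
f 6 7 3
f 7 1 8
f 7 8 3
f 8 1 9
f 8 9 3
f 9 1 10
f 9 10 3
f 10 1 11
f 10 11 3
f 11 1 12
f 11 12 3
f 12 1 13
f 12 13 3
f 13 1 14
f 13 14 3
f 14 1 15
f 14 15 3
f 15 1 2
f 15 2 3
f 17 16 19
f 17 19 18
f 19 16 20
f 19 20 18
f 20 16 21
f 20 21 18
f 21 16 22
f 21 22 18
f 22 16 23
f 22 23 18
f 23 16 24
f 23 24 18
f 24 16 25
f 24 25 18
f 25 16 26
f 25 26 18
f 26 16 27
f 26 27 18
f 27 16 17
f 27 17 18
f 28 65 44
f 65 39 68
f 44 68 33
f 65 68 44
f 28 44 40
f 44 33 45
f 40 45 29
f 44 45 40
f 28 40 49
f 40 29 50
f 49 50 35
f 40 50 49
f 28 49 61
f 49 35 64
f 61 64 38
f 49 64 61
f 28 61 65
f 61 38 69
f 65 69 39
f 61 69 65
f 29 45 56
f 45 33 59
f 56 59 37
f 45 59 56
f 33 68 46
f 68 39 67
f 46 67 32
f 68 67 46
f 39 69 66
f 69 38 62
f 66 62 30
f 69 62 66
f 38 64 63
f 64 35 51
f 63 51 34
f 64 51 63
f 35 50 55
f 50 29 52
f 55 52 36
f 50 52 55
f 31 57 43
f 57 37 58
f 43 58 32
f 57 58 43
f 31 43 41
f 43 32 42
f 41 42 30
f 43 42 41
f 31 41 48
f 41 30 47
f 48 47 34
f 41 47 48
f 31 48 53
f 48 34 54
f 53 54 36
f 48 54 53
f 31 53 57
f 53 36 60
f 57 60 37
f 53 60 57
f 32 58 46
f 58 37 59
f 46 59 33
f 58 59 46
f 30 42 66
f 42 32 67
f 66 67 39
f 42 67 66
f 34 47 63
f 47 30 62
f 63 62 38
f 47 62 63
f 36 54 55
f 54 34 51
f 55 51 35
f 54 51 55
f 37 60 56
f 60 36 52
f 56 52 29
f 60 52 56
f 71 73 70
f 74 71 70
f 70 73 72
f 72 74 70
f 71 77 73
f 75 71 74
f 75 77 71
f 73 77 72
f 76 74 72
f 72 77 76
f 76 75 74
f 77 75 76



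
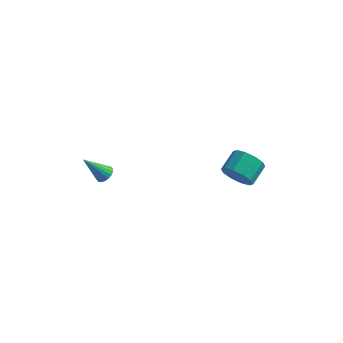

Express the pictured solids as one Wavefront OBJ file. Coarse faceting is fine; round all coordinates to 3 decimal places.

v 3.603 3.299 -1.107
v 4.062 2.851 -0.353
v 4.376 4.073 0.181
v 3.917 4.521 -0.573
v 4.472 2.94 -0.798
v 4.787 4.162 -0.264
v 4.55 3.166 -1.361
v 4.865 4.388 -0.827
v 4.267 3.443 -1.827
v 4.581 4.665 -1.293
v 3.729 3.665 -2.018
v 4.044 4.887 -1.484
v 3.144 3.747 -1.861
v 3.458 4.969 -1.327
v 2.733 3.658 -1.416
v 3.048 4.88 -0.882
v 2.655 3.432 -0.853
v 2.97 4.654 -0.319
v 2.939 3.155 -0.387
v 3.253 4.377 0.147
v 3.476 2.933 -0.196
v 3.791 4.155 0.338
v -3.18 1.051 -0.833
v -2.715 0.835 -0.561
v -4.22 0.609 0.593
v -2.716 1.082 -0.486
v -2.809 1.322 -0.479
v -2.976 1.509 -0.543
v -3.183 1.605 -0.664
v -3.389 1.592 -0.818
v -3.554 1.471 -0.976
v -3.644 1.267 -1.105
v -3.643 1.02 -1.181
v -3.55 0.779 -1.187
v -3.384 0.592 -1.124
v -3.177 0.496 -1.003
v -2.971 0.51 -0.848
v -2.806 0.631 -0.691
f 2 1 5
f 2 5 3
f 3 5 6
f 3 6 4
f 5 1 7
f 5 7 6
f 6 7 8
f 6 8 4
f 7 1 9
f 7 9 8
f 8 9 10
f 8 10 4
f 9 1 11
f 9 11 10
f 10 11 12
f 10 12 4
f 11 1 13
f 11 13 12
f 12 13 14
f 12 14 4
f 13 1 15
f 13 15 14
f 14 15 16
f 14 16 4
f 15 1 17
f 15 17 16
f 16 17 18
f 16 18 4
f 17 1 19
f 17 19 18
f 18 19 20
f 18 20 4
f 19 1 21
f 19 21 20
f 20 21 22
f 20 22 4
f 21 1 2
f 21 2 22
f 22 2 3
f 22 3 4
f 24 23 26
f 24 26 25
f 26 23 27
f 26 27 25
f 27 23 28
f 27 28 25
f 28 23 29
f 28 29 25
f 29 23 30
f 29 30 25
f 30 23 31
f 30 31 25
f 31 23 32
f 31 32 25
f 32 23 33
f 32 33 25
f 33 23 34
f 33 34 25
f 34 23 35
f 34 35 25
f 35 23 36
f 35 36 25
f 36 23 37
f 36 37 25
f 37 23 38
f 37 38 25
f 38 23 24
f 38 24 25



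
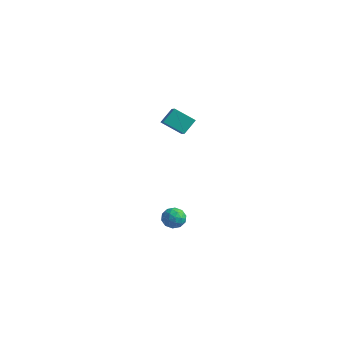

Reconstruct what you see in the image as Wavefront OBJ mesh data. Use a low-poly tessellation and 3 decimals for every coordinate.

v -3.575 -0.064 -4.169
v -2.854 -0.156 -4.285
v -3.506 -0.744 -3.195
v -2.785 -0.836 -3.311
v -3.044 -0.177 -3.11
v -3.087 0.243 -3.712
v -3.273 -1.143 -3.768
v -3.316 -0.723 -4.37
v -2.667 -0.823 -4.037
v -2.526 -0.226 -3.63
v -3.834 -0.674 -3.85
v -3.693 -0.077 -3.443
v -3.221 -0.05 -4.313
v -3.139 -0.85 -3.167
v -3.291 -0.463 -3.049
v -2.868 -0.517 -3.117
v -3.358 0.185 -3.976
v -2.934 0.13 -4.044
v -3.045 0.118 -3.353
v -3.426 -1.03 -3.436
v -3.002 -1.085 -3.504
v -3.492 -0.383 -4.363
v -3.069 -0.437 -4.431
v -3.315 -1.018 -4.127
v -2.687 -0.496 -4.235
v -2.646 -0.896 -3.662
v -2.933 -1.077 -3.931
v -2.959 -0.829 -4.285
v -2.604 -0.145 -3.996
v -2.563 -0.545 -3.423
v -2.716 -0.158 -3.305
v -2.741 0.089 -3.659
v -2.494 -0.538 -3.85
v -3.797 -0.355 -4.057
v -3.756 -0.755 -3.484
v -3.619 -0.989 -3.821
v -3.644 -0.742 -4.175
v -3.714 -0.004 -3.818
v -3.673 -0.404 -3.245
v -3.401 -0.071 -3.195
v -3.427 0.177 -3.549
v -3.866 -0.362 -3.63
v -3.602 -0.805 3.931
v -3.48 -0.001 4.641
v -4.277 -0.218 3.382
v -4.156 0.586 4.092
v -2.564 -0.306 3.188
v -2.443 0.498 3.898
v -3.24 0.281 2.639
v -3.118 1.085 3.349
f 1 38 17
f 38 12 41
f 17 41 6
f 38 41 17
f 1 17 13
f 17 6 18
f 13 18 2
f 17 18 13
f 1 13 22
f 13 2 23
f 22 23 8
f 13 23 22
f 1 22 34
f 22 8 37
f 34 37 11
f 22 37 34
f 1 34 38
f 34 11 42
f 38 42 12
f 34 42 38
f 2 18 29
f 18 6 32
f 29 32 10
f 18 32 29
f 6 41 19
f 41 12 40
f 19 40 5
f 41 40 19
f 12 42 39
f 42 11 35
f 39 35 3
f 42 35 39
f 11 37 36
f 37 8 24
f 36 24 7
f 37 24 36
f 8 23 28
f 23 2 25
f 28 25 9
f 23 25 28
f 4 30 16
f 30 10 31
f 16 31 5
f 30 31 16
f 4 16 14
f 16 5 15
f 14 15 3
f 16 15 14
f 4 14 21
f 14 3 20
f 21 20 7
f 14 20 21
f 4 21 26
f 21 7 27
f 26 27 9
f 21 27 26
f 4 26 30
f 26 9 33
f 30 33 10
f 26 33 30
f 5 31 19
f 31 10 32
f 19 32 6
f 31 32 19
f 3 15 39
f 15 5 40
f 39 40 12
f 15 40 39
f 7 20 36
f 20 3 35
f 36 35 11
f 20 35 36
f 9 27 28
f 27 7 24
f 28 24 8
f 27 24 28
f 10 33 29
f 33 9 25
f 29 25 2
f 33 25 29
f 44 46 43
f 47 44 43
f 43 46 45
f 45 47 43
f 44 50 46
f 48 44 47
f 48 50 44
f 46 50 45
f 49 47 45
f 45 50 49
f 49 48 47
f 50 48 49



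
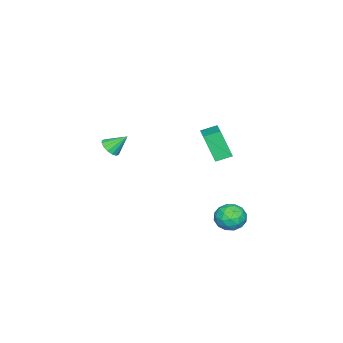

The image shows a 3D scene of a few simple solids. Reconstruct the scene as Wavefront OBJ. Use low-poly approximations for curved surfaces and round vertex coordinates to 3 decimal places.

v 1.737 0.488 -0.645
v 1.646 -0.165 0.725
v 1.269 1.107 -0.381
v 1.177 0.454 0.989
v 3.023 1.266 -0.189
v 2.931 0.613 1.181
v 2.554 1.885 0.075
v 2.463 1.232 1.445
v 2.475 2.174 -3.651
v 2.767 2.492 -2.991
v 3.633 1.728 -3.949
v 3.925 2.046 -3.289
v 3.431 1.432 -3.246
v 2.716 1.708 -3.062
v 3.684 2.512 -3.878
v 2.969 2.788 -3.694
v 3.515 2.7 -3.131
v 3.358 2.033 -2.741
v 3.042 2.187 -4.199
v 2.885 1.52 -3.809
v 2.519 2.372 -3.295
v 3.881 1.848 -3.645
v 3.59 1.487 -3.62
v 3.762 1.674 -3.232
v 2.489 1.911 -3.337
v 2.661 2.098 -2.949
v 3.051 1.475 -3.099
v 3.739 2.122 -3.991
v 3.911 2.309 -3.603
v 2.638 2.546 -3.708
v 2.81 2.733 -3.32
v 3.349 2.745 -3.841
v 3.13 2.681 -2.989
v 3.811 2.419 -3.164
v 3.67 2.693 -3.51
v 3.249 2.855 -3.402
v 3.038 2.289 -2.76
v 3.719 2.027 -2.935
v 3.429 1.667 -2.91
v 3.008 1.829 -2.802
v 3.478 2.412 -2.842
v 2.681 2.193 -4.005
v 3.362 1.931 -4.18
v 3.392 2.391 -4.138
v 2.971 2.553 -4.03
v 2.589 1.801 -3.776
v 3.27 1.539 -3.951
v 3.151 1.365 -3.538
v 2.73 1.527 -3.43
v 2.922 1.808 -4.098
v 2.592 -4.27 -0.966
v 3.036 -3.937 -1.094
v 2.268 -3.55 -0.214
v 2.819 -3.848 -1.273
v 2.542 -3.871 -1.37
v 2.277 -4.002 -1.358
v 2.097 -4.204 -1.241
v 2.049 -4.425 -1.051
v 2.147 -4.603 -0.837
v 2.364 -4.693 -0.658
v 2.642 -4.669 -0.562
v 2.906 -4.539 -0.573
v 3.086 -4.336 -0.69
v 3.134 -4.116 -0.88
f 2 4 1
f 5 2 1
f 1 4 3
f 3 5 1
f 2 8 4
f 6 2 5
f 6 8 2
f 4 8 3
f 7 5 3
f 3 8 7
f 7 6 5
f 8 6 7
f 9 46 25
f 46 20 49
f 25 49 14
f 46 49 25
f 9 25 21
f 25 14 26
f 21 26 10
f 25 26 21
f 9 21 30
f 21 10 31
f 30 31 16
f 21 31 30
f 9 30 42
f 30 16 45
f 42 45 19
f 30 45 42
f 9 42 46
f 42 19 50
f 46 50 20
f 42 50 46
f 10 26 37
f 26 14 40
f 37 40 18
f 26 40 37
f 14 49 27
f 49 20 48
f 27 48 13
f 49 48 27
f 20 50 47
f 50 19 43
f 47 43 11
f 50 43 47
f 19 45 44
f 45 16 32
f 44 32 15
f 45 32 44
f 16 31 36
f 31 10 33
f 36 33 17
f 31 33 36
f 12 38 24
f 38 18 39
f 24 39 13
f 38 39 24
f 12 24 22
f 24 13 23
f 22 23 11
f 24 23 22
f 12 22 29
f 22 11 28
f 29 28 15
f 22 28 29
f 12 29 34
f 29 15 35
f 34 35 17
f 29 35 34
f 12 34 38
f 34 17 41
f 38 41 18
f 34 41 38
f 13 39 27
f 39 18 40
f 27 40 14
f 39 40 27
f 11 23 47
f 23 13 48
f 47 48 20
f 23 48 47
f 15 28 44
f 28 11 43
f 44 43 19
f 28 43 44
f 17 35 36
f 35 15 32
f 36 32 16
f 35 32 36
f 18 41 37
f 41 17 33
f 37 33 10
f 41 33 37
f 52 51 54
f 52 54 53
f 54 51 55
f 54 55 53
f 55 51 56
f 55 56 53
f 56 51 57
f 56 57 53
f 57 51 58
f 57 58 53
f 58 51 59
f 58 59 53
f 59 51 60
f 59 60 53
f 60 51 61
f 60 61 53
f 61 51 62
f 61 62 53
f 62 51 63
f 62 63 53
f 63 51 64
f 63 64 53
f 64 51 52
f 64 52 53



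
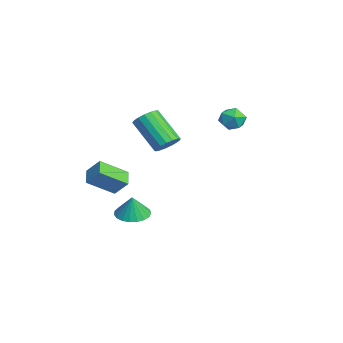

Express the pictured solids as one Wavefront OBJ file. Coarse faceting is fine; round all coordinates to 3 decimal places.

v -2.569 -3.44 -3.614
v -2.383 -4.787 -2.715
v -3.428 -3.304 -3.232
v -3.242 -4.651 -2.334
v -2.138 -2.869 -2.846
v -1.952 -4.216 -1.948
v -2.997 -2.733 -2.465
v -2.811 -4.08 -1.566
v -2.69 2.607 0.338
v -2.308 2.693 0.961
v -2.892 1.467 0.619
v -2.51 1.553 1.242
v -3.162 1.886 1.16
v -3.037 2.59 0.987
v -2.163 1.57 0.593
v -2.038 2.274 0.42
v -1.983 2.052 1.119
v -2.6 2.247 1.47
v -2.6 1.913 0.11
v -3.217 2.108 0.461
v -1.122 -1.206 -0.041
v -0.843 -0.79 0.433
v -1.959 -1.618 1.816
v -2.238 -2.034 1.341
v -1.104 -0.621 0.323
v -2.22 -1.448 1.706
v -1.37 -0.586 0.13
v -2.486 -1.413 1.513
v -1.579 -0.693 -0.102
v -2.695 -1.52 1.28
v -1.683 -0.917 -0.321
v -2.799 -1.745 1.062
v -1.658 -1.208 -0.475
v -2.774 -2.036 0.907
v -1.511 -1.499 -0.53
v -2.627 -2.326 0.852
v -1.275 -1.722 -0.473
v -2.391 -2.55 0.909
v -1.003 -1.827 -0.317
v -2.119 -2.655 1.065
v -0.759 -1.79 -0.098
v -1.875 -2.618 1.284
v -0.598 -1.62 0.134
v -1.714 -2.447 1.517
v -0.557 -1.354 0.326
v -1.673 -2.182 1.709
v -0.645 -1.055 0.434
v -1.761 -1.882 1.817
v 2.994 -3.445 -2.302
v 3.773 -3.365 -2.468
v 3.226 -3.495 -1.238
v 3.677 -3.048 -2.432
v 3.463 -2.8 -2.373
v 3.168 -2.664 -2.303
v 2.843 -2.662 -2.232
v 2.544 -2.796 -2.173
v 2.323 -3.042 -2.136
v 2.218 -3.357 -2.128
v 2.247 -3.688 -2.151
v 2.405 -3.976 -2.199
v 2.665 -4.173 -2.265
v 2.982 -4.244 -2.337
v 3.301 -4.176 -2.404
v 3.567 -3.982 -2.452
v 3.734 -3.695 -2.475
f 2 4 1
f 5 2 1
f 1 4 3
f 3 5 1
f 2 8 4
f 6 2 5
f 6 8 2
f 4 8 3
f 7 5 3
f 3 8 7
f 7 6 5
f 8 6 7
f 9 20 14
f 9 14 10
f 9 10 16
f 9 16 19
f 9 19 20
f 10 14 18
f 14 20 13
f 20 19 11
f 19 16 15
f 16 10 17
f 12 18 13
f 12 13 11
f 12 11 15
f 12 15 17
f 12 17 18
f 13 18 14
f 11 13 20
f 15 11 19
f 17 15 16
f 18 17 10
f 22 21 25
f 22 25 23
f 23 25 26
f 23 26 24
f 25 21 27
f 25 27 26
f 26 27 28
f 26 28 24
f 27 21 29
f 27 29 28
f 28 29 30
f 28 30 24
f 29 21 31
f 29 31 30
f 30 31 32
f 30 32 24
f 31 21 33
f 31 33 32
f 32 33 34
f 32 34 24
f 33 21 35
f 33 35 34
f 34 35 36
f 34 36 24
f 35 21 37
f 35 37 36
f 36 37 38
f 36 38 24
f 37 21 39
f 37 39 38
f 38 39 40
f 38 40 24
f 39 21 41
f 39 41 40
f 40 41 42
f 40 42 24
f 41 21 43
f 41 43 42
f 42 43 44
f 42 44 24
f 43 21 45
f 43 45 44
f 44 45 46
f 44 46 24
f 45 21 47
f 45 47 46
f 46 47 48
f 46 48 24
f 47 21 22
f 47 22 48
f 48 22 23
f 48 23 24
f 50 49 52
f 50 52 51
f 52 49 53
f 52 53 51
f 53 49 54
f 53 54 51
f 54 49 55
f 54 55 51
f 55 49 56
f 55 56 51
f 56 49 57
f 56 57 51
f 57 49 58
f 57 58 51
f 58 49 59
f 58 59 51
f 59 49 60
f 59 60 51
f 60 49 61
f 60 61 51
f 61 49 62
f 61 62 51
f 62 49 63
f 62 63 51
f 63 49 64
f 63 64 51
f 64 49 65
f 64 65 51
f 65 49 50
f 65 50 51



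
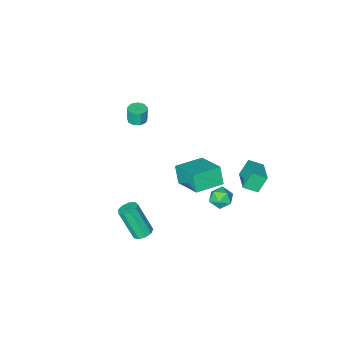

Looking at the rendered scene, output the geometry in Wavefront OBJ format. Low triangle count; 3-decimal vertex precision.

v 3.62 2.304 -1.179
v 4.213 2.272 -1.32
v 4.592 1.365 0.478
v 4 1.396 0.619
v 4.132 2.631 -1.122
v 4.511 1.723 0.676
v 3.812 2.836 -0.951
v 4.191 1.929 0.848
v 3.402 2.792 -0.887
v 3.781 1.885 0.912
v 3.094 2.52 -0.959
v 3.473 1.613 0.839
v 3.033 2.147 -1.135
v 3.412 1.239 0.664
v 3.246 1.847 -1.331
v 3.625 0.939 0.468
v 3.635 1.761 -1.456
v 4.014 0.853 0.342
v 4.017 1.929 -1.452
v 4.396 1.021 0.347
v 0.286 -3.129 2.731
v 0.863 -3.183 2.759
v 0.811 -3.224 3.757
v 0.234 -3.171 3.729
v 0.762 -2.8 2.77
v 0.71 -2.841 3.767
v 0.438 -2.57 2.762
v 0.386 -2.612 3.76
v 0.043 -2.603 2.74
v -0.009 -2.644 3.738
v -0.238 -2.881 2.714
v -0.29 -2.923 3.712
v -0.274 -3.276 2.696
v -0.326 -3.317 3.694
v -0.048 -3.602 2.694
v -0.1 -3.643 3.692
v 0.334 -3.707 2.71
v 0.282 -3.748 3.707
v 0.694 -3.541 2.735
v 0.642 -3.583 3.733
v -2.691 -0.569 -2.32
v -2.836 -1.112 -1.203
v -2.559 1.381 -1.355
v -2.703 0.838 -0.238
v -0.917 -0.758 -2.182
v -1.061 -1.301 -1.065
v -0.784 1.192 -1.217
v -0.929 0.649 -0.1
v -4.263 2.038 -1.325
v -4.875 2.071 -0.293
v -3.511 3.391 -0.922
v -4.122 3.424 0.11
v -3.558 1.516 -0.89
v -4.169 1.549 0.142
v -2.805 2.869 -0.487
v -3.417 2.902 0.545
v -1.173 3.568 0.714
v -0.508 3.709 0.38
v -1.472 2.811 -0.2
v -0.807 2.952 -0.534
v -0.83 2.558 0.112
v -0.645 3.027 0.677
v -1.335 3.493 -0.497
v -1.15 3.962 0.068
v -0.608 3.663 -0.369
v -0.296 3.085 0.008
v -1.684 3.435 0.172
v -1.372 2.857 0.549
f 2 1 5
f 2 5 3
f 3 5 6
f 3 6 4
f 5 1 7
f 5 7 6
f 6 7 8
f 6 8 4
f 7 1 9
f 7 9 8
f 8 9 10
f 8 10 4
f 9 1 11
f 9 11 10
f 10 11 12
f 10 12 4
f 11 1 13
f 11 13 12
f 12 13 14
f 12 14 4
f 13 1 15
f 13 15 14
f 14 15 16
f 14 16 4
f 15 1 17
f 15 17 16
f 16 17 18
f 16 18 4
f 17 1 19
f 17 19 18
f 18 19 20
f 18 20 4
f 19 1 2
f 19 2 20
f 20 2 3
f 20 3 4
f 22 21 25
f 22 25 23
f 23 25 26
f 23 26 24
f 25 21 27
f 25 27 26
f 26 27 28
f 26 28 24
f 27 21 29
f 27 29 28
f 28 29 30
f 28 30 24
f 29 21 31
f 29 31 30
f 30 31 32
f 30 32 24
f 31 21 33
f 31 33 32
f 32 33 34
f 32 34 24
f 33 21 35
f 33 35 34
f 34 35 36
f 34 36 24
f 35 21 37
f 35 37 36
f 36 37 38
f 36 38 24
f 37 21 39
f 37 39 38
f 38 39 40
f 38 40 24
f 39 21 22
f 39 22 40
f 40 22 23
f 40 23 24
f 42 44 41
f 45 42 41
f 41 44 43
f 43 45 41
f 42 48 44
f 46 42 45
f 46 48 42
f 44 48 43
f 47 45 43
f 43 48 47
f 47 46 45
f 48 46 47
f 50 52 49
f 53 50 49
f 49 52 51
f 51 53 49
f 50 56 52
f 54 50 53
f 54 56 50
f 52 56 51
f 55 53 51
f 51 56 55
f 55 54 53
f 56 54 55
f 57 68 62
f 57 62 58
f 57 58 64
f 57 64 67
f 57 67 68
f 58 62 66
f 62 68 61
f 68 67 59
f 67 64 63
f 64 58 65
f 60 66 61
f 60 61 59
f 60 59 63
f 60 63 65
f 60 65 66
f 61 66 62
f 59 61 68
f 63 59 67
f 65 63 64
f 66 65 58



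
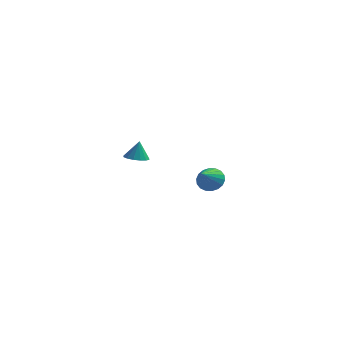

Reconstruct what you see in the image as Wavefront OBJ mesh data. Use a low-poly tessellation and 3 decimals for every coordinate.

v 0.325 -3.907 2.595
v 0.897 -4.192 2.61
v 0.415 -3.673 3.605
v 0.961 -3.877 2.531
v 0.854 -3.569 2.47
v 0.605 -3.352 2.442
v 0.282 -3.284 2.455
v -0.031 -3.382 2.506
v -0.248 -3.621 2.581
v -0.311 -3.936 2.659
v -0.205 -4.244 2.721
v 0.044 -4.461 2.749
v 0.368 -4.53 2.735
v 0.68 -4.431 2.685
v 2.082 3.336 -1.921
v 2.545 3.682 -1.383
v 1.898 2.084 -0.959
v 2.225 3.796 -1.295
v 1.876 3.82 -1.331
v 1.568 3.747 -1.484
v 1.361 3.593 -1.724
v 1.298 3.389 -2.003
v 1.39 3.173 -2.265
v 1.619 2.991 -2.46
v 1.939 2.876 -2.547
v 2.288 2.853 -2.511
v 2.596 2.925 -2.358
v 2.802 3.079 -2.118
v 2.866 3.284 -1.839
v 2.774 3.499 -1.577
f 2 1 4
f 2 4 3
f 4 1 5
f 4 5 3
f 5 1 6
f 5 6 3
f 6 1 7
f 6 7 3
f 7 1 8
f 7 8 3
f 8 1 9
f 8 9 3
f 9 1 10
f 9 10 3
f 10 1 11
f 10 11 3
f 11 1 12
f 11 12 3
f 12 1 13
f 12 13 3
f 13 1 14
f 13 14 3
f 14 1 2
f 14 2 3
f 16 15 18
f 16 18 17
f 18 15 19
f 18 19 17
f 19 15 20
f 19 20 17
f 20 15 21
f 20 21 17
f 21 15 22
f 21 22 17
f 22 15 23
f 22 23 17
f 23 15 24
f 23 24 17
f 24 15 25
f 24 25 17
f 25 15 26
f 25 26 17
f 26 15 27
f 26 27 17
f 27 15 28
f 27 28 17
f 28 15 29
f 28 29 17
f 29 15 30
f 29 30 17
f 30 15 16
f 30 16 17



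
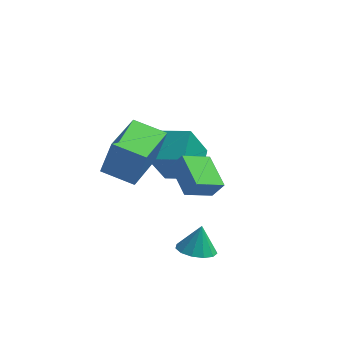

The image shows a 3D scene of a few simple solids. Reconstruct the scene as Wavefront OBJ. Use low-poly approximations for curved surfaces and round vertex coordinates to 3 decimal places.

v 0.442 2.919 -3.404
v -0.072 2.096 -1.632
v 0.442 4.307 -2.759
v -0.072 3.483 -0.987
v 1.912 2.757 -3.053
v 1.398 1.933 -1.281
v 1.912 4.144 -2.408
v 1.398 3.321 -0.636
v -1.045 -1.494 0.397
v -0.613 -1.395 1.965
v -0.731 0.652 0.176
v -0.298 0.751 1.744
v 0.318 -1.731 0.036
v 0.751 -1.632 1.604
v 0.633 0.415 -0.185
v 1.065 0.514 1.383
v 2.574 -1.316 -3.788
v 2.98 -1.991 -3.598
v 2.706 -0.924 -2.672
v 3.291 -1.69 -3.742
v 3.375 -1.27 -3.899
v 3.204 -0.865 -4.022
v 2.833 -0.603 -4.07
v 2.38 -0.568 -4.028
v 1.988 -0.77 -3.91
v 1.782 -1.146 -3.754
v 1.828 -1.576 -3.607
v 2.11 -1.924 -3.519
v 2.54 -2.078 -3.515
v 3.163 -1.318 -0.432
v 2.277 -2.139 0.148
v 2.374 -0.101 0.086
v 1.488 -0.921 0.666
v 3.612 -1.319 0.254
v 2.726 -2.139 0.834
v 2.823 -0.101 0.772
v 1.937 -0.922 1.352
f 2 4 1
f 5 2 1
f 1 4 3
f 3 5 1
f 2 8 4
f 6 2 5
f 6 8 2
f 4 8 3
f 7 5 3
f 3 8 7
f 7 6 5
f 8 6 7
f 10 12 9
f 13 10 9
f 9 12 11
f 11 13 9
f 10 16 12
f 14 10 13
f 14 16 10
f 12 16 11
f 15 13 11
f 11 16 15
f 15 14 13
f 16 14 15
f 18 17 20
f 18 20 19
f 20 17 21
f 20 21 19
f 21 17 22
f 21 22 19
f 22 17 23
f 22 23 19
f 23 17 24
f 23 24 19
f 24 17 25
f 24 25 19
f 25 17 26
f 25 26 19
f 26 17 27
f 26 27 19
f 27 17 28
f 27 28 19
f 28 17 29
f 28 29 19
f 29 17 18
f 29 18 19
f 31 33 30
f 34 31 30
f 30 33 32
f 32 34 30
f 31 37 33
f 35 31 34
f 35 37 31
f 33 37 32
f 36 34 32
f 32 37 36
f 36 35 34
f 37 35 36



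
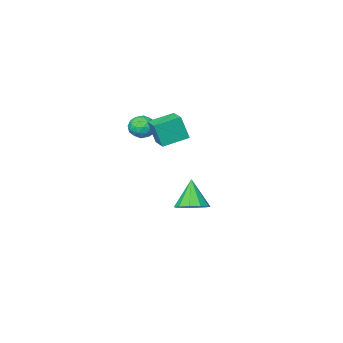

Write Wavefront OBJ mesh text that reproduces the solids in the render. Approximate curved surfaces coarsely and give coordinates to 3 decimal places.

v -1.123 1.973 -4.69
v -0.526 1.14 -4.96
v -1.637 1.047 -2.97
v -0.15 1.558 -4.623
v -0.146 2.134 -4.311
v -0.515 2.649 -4.144
v -1.116 2.906 -4.185
v -1.72 2.806 -4.419
v -2.096 2.389 -4.757
v -2.1 1.813 -5.068
v -1.731 1.298 -5.236
v -1.13 1.041 -5.194
v 1.909 2.824 2.4
v 2.744 2.927 2.396
v 2.036 1.833 3.324
v 2.871 1.936 3.32
v 2.375 2.533 3.645
v 2.297 3.145 3.074
v 2.483 1.615 2.646
v 2.405 2.227 2.075
v 3.099 2.179 2.548
v 3.032 2.747 3.165
v 1.748 2.013 2.555
v 1.681 2.581 3.172
v 2.316 2.962 2.316
v 2.464 1.798 3.404
v 2.173 2.149 3.594
v 2.664 2.209 3.592
v 2.053 3.091 2.715
v 2.544 3.151 2.713
v 2.327 2.92 3.447
v 2.236 1.609 3.007
v 2.727 1.669 3.005
v 2.116 2.551 2.128
v 2.607 2.611 2.126
v 2.453 1.84 2.273
v 3.015 2.583 2.404
v 3.089 2.001 2.947
v 2.861 1.812 2.551
v 2.815 2.172 2.215
v 2.976 2.917 2.766
v 3.05 2.334 3.31
v 2.759 2.686 3.501
v 2.713 3.045 3.165
v 3.184 2.477 2.856
v 1.73 2.426 2.41
v 1.804 1.843 2.954
v 2.067 1.715 2.555
v 2.021 2.074 2.219
v 1.691 2.759 2.773
v 1.765 2.177 3.316
v 1.965 2.588 3.505
v 1.919 2.948 3.169
v 1.596 2.283 2.864
v 0.554 3.644 2.427
v 0.89 3.292 3.941
v 0.826 4.844 2.646
v 1.163 4.492 4.16
v 2.097 3.368 2.02
v 2.434 3.016 3.534
v 2.37 4.568 2.239
v 2.706 4.216 3.753
f 2 1 4
f 2 4 3
f 4 1 5
f 4 5 3
f 5 1 6
f 5 6 3
f 6 1 7
f 6 7 3
f 7 1 8
f 7 8 3
f 8 1 9
f 8 9 3
f 9 1 10
f 9 10 3
f 10 1 11
f 10 11 3
f 11 1 12
f 11 12 3
f 12 1 2
f 12 2 3
f 13 50 29
f 50 24 53
f 29 53 18
f 50 53 29
f 13 29 25
f 29 18 30
f 25 30 14
f 29 30 25
f 13 25 34
f 25 14 35
f 34 35 20
f 25 35 34
f 13 34 46
f 34 20 49
f 46 49 23
f 34 49 46
f 13 46 50
f 46 23 54
f 50 54 24
f 46 54 50
f 14 30 41
f 30 18 44
f 41 44 22
f 30 44 41
f 18 53 31
f 53 24 52
f 31 52 17
f 53 52 31
f 24 54 51
f 54 23 47
f 51 47 15
f 54 47 51
f 23 49 48
f 49 20 36
f 48 36 19
f 49 36 48
f 20 35 40
f 35 14 37
f 40 37 21
f 35 37 40
f 16 42 28
f 42 22 43
f 28 43 17
f 42 43 28
f 16 28 26
f 28 17 27
f 26 27 15
f 28 27 26
f 16 26 33
f 26 15 32
f 33 32 19
f 26 32 33
f 16 33 38
f 33 19 39
f 38 39 21
f 33 39 38
f 16 38 42
f 38 21 45
f 42 45 22
f 38 45 42
f 17 43 31
f 43 22 44
f 31 44 18
f 43 44 31
f 15 27 51
f 27 17 52
f 51 52 24
f 27 52 51
f 19 32 48
f 32 15 47
f 48 47 23
f 32 47 48
f 21 39 40
f 39 19 36
f 40 36 20
f 39 36 40
f 22 45 41
f 45 21 37
f 41 37 14
f 45 37 41
f 56 58 55
f 59 56 55
f 55 58 57
f 57 59 55
f 56 62 58
f 60 56 59
f 60 62 56
f 58 62 57
f 61 59 57
f 57 62 61
f 61 60 59
f 62 60 61



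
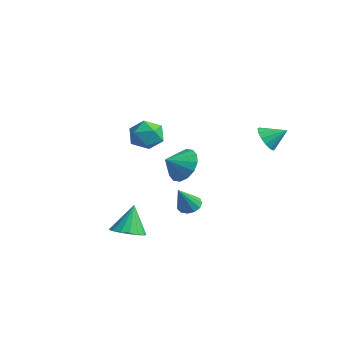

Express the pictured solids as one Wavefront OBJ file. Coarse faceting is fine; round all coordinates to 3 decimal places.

v 3.519 3.28 1.746
v 3.966 2.721 2.055
v 4.101 4.08 2.354
v 4.159 2.835 1.719
v 4.181 3.069 1.391
v 4.025 3.36 1.158
v 3.734 3.629 1.082
v 3.385 3.805 1.185
v 3.072 3.84 1.438
v 2.879 3.725 1.773
v 2.858 3.492 2.101
v 3.014 3.201 2.335
v 3.305 2.932 2.41
v 3.653 2.756 2.308
v 1.626 -3.114 -3.757
v 2.429 -3.422 -3.491
v 1.314 -2.586 -2.203
v 2.509 -3.017 -3.612
v 2.387 -2.634 -3.767
v 2.09 -2.361 -3.92
v 1.688 -2.261 -4.035
v 1.271 -2.356 -4.086
v 0.935 -2.625 -4.062
v 0.758 -3.006 -3.968
v 0.779 -3.412 -3.825
v 0.995 -3.75 -3.667
v 1.355 -3.942 -3.529
v 1.777 -3.945 -3.443
v 2.165 -3.757 -3.43
v 0.981 -1.087 1.843
v 1.892 -1.328 1.931
v 0.568 -2.412 2.489
v 1.479 -2.653 2.577
v 1.123 -1.949 3.1
v 1.379 -1.13 2.701
v 1.081 -2.61 1.719
v 1.337 -1.791 1.32
v 1.954 -2.269 1.854
v 1.98 -1.861 2.708
v 0.48 -1.879 1.712
v 0.506 -1.471 2.566
v 2.285 -0.155 -2.328
v 2.867 -0.209 -2.563
v 2.735 -1.025 -1.012
v 2.866 0.087 -2.366
v 2.68 0.306 -2.158
v 2.369 0.379 -2.003
v 2.031 0.282 -1.952
v 1.774 0.047 -2.019
v 1.679 -0.252 -2.185
v 1.777 -0.521 -2.396
v 2.036 -0.673 -2.585
v 2.374 -0.661 -2.693
v 2.684 -0.488 -2.684
v -1.912 1.852 -1.623
v -1.357 2.325 -0.799
v -1.908 0.828 -1.037
v -1.907 2.398 -0.668
v -2.457 2.325 -0.792
v -2.862 2.124 -1.139
v -3.012 1.851 -1.616
v -2.868 1.579 -2.094
v -2.467 1.379 -2.446
v -1.918 1.306 -2.578
v -1.367 1.38 -2.453
v -0.963 1.58 -2.106
v -0.812 1.853 -1.63
v -0.957 2.126 -1.151
f 2 1 4
f 2 4 3
f 4 1 5
f 4 5 3
f 5 1 6
f 5 6 3
f 6 1 7
f 6 7 3
f 7 1 8
f 7 8 3
f 8 1 9
f 8 9 3
f 9 1 10
f 9 10 3
f 10 1 11
f 10 11 3
f 11 1 12
f 11 12 3
f 12 1 13
f 12 13 3
f 13 1 14
f 13 14 3
f 14 1 2
f 14 2 3
f 16 15 18
f 16 18 17
f 18 15 19
f 18 19 17
f 19 15 20
f 19 20 17
f 20 15 21
f 20 21 17
f 21 15 22
f 21 22 17
f 22 15 23
f 22 23 17
f 23 15 24
f 23 24 17
f 24 15 25
f 24 25 17
f 25 15 26
f 25 26 17
f 26 15 27
f 26 27 17
f 27 15 28
f 27 28 17
f 28 15 29
f 28 29 17
f 29 15 16
f 29 16 17
f 30 41 35
f 30 35 31
f 30 31 37
f 30 37 40
f 30 40 41
f 31 35 39
f 35 41 34
f 41 40 32
f 40 37 36
f 37 31 38
f 33 39 34
f 33 34 32
f 33 32 36
f 33 36 38
f 33 38 39
f 34 39 35
f 32 34 41
f 36 32 40
f 38 36 37
f 39 38 31
f 43 42 45
f 43 45 44
f 45 42 46
f 45 46 44
f 46 42 47
f 46 47 44
f 47 42 48
f 47 48 44
f 48 42 49
f 48 49 44
f 49 42 50
f 49 50 44
f 50 42 51
f 50 51 44
f 51 42 52
f 51 52 44
f 52 42 53
f 52 53 44
f 53 42 54
f 53 54 44
f 54 42 43
f 54 43 44
f 56 55 58
f 56 58 57
f 58 55 59
f 58 59 57
f 59 55 60
f 59 60 57
f 60 55 61
f 60 61 57
f 61 55 62
f 61 62 57
f 62 55 63
f 62 63 57
f 63 55 64
f 63 64 57
f 64 55 65
f 64 65 57
f 65 55 66
f 65 66 57
f 66 55 67
f 66 67 57
f 67 55 68
f 67 68 57
f 68 55 56
f 68 56 57



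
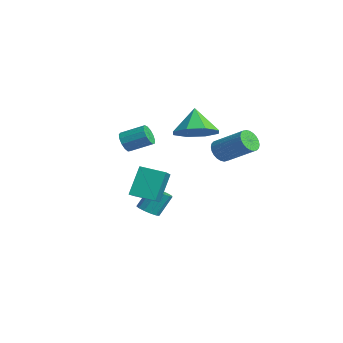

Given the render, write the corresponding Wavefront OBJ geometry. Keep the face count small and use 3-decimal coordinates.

v 2.404 2.223 1.438
v 2.842 1.835 1.236
v 4.015 2.668 2.18
v 3.576 3.057 2.382
v 2.853 2.009 1.069
v 4.026 2.842 2.012
v 2.795 2.216 0.958
v 3.968 3.049 1.901
v 2.678 2.424 0.92
v 3.851 3.257 1.863
v 2.519 2.602 0.961
v 3.692 3.435 1.904
v 2.342 2.722 1.075
v 3.515 3.555 2.018
v 2.175 2.766 1.244
v 3.348 3.599 2.187
v 2.043 2.727 1.442
v 3.215 3.56 2.386
v 1.965 2.612 1.64
v 3.138 3.445 2.584
v 1.954 2.438 1.808
v 3.127 3.271 2.751
v 2.012 2.231 1.919
v 3.185 3.064 2.862
v 2.129 2.023 1.957
v 3.302 2.856 2.9
v 2.288 1.845 1.916
v 3.461 2.678 2.859
v 2.465 1.725 1.802
v 3.638 2.558 2.745
v 2.632 1.681 1.633
v 3.805 2.514 2.576
v 2.765 1.72 1.434
v 3.937 2.553 2.378
v -1.244 -0.752 1.138
v -0.843 -0.77 0.72
v -0.254 0.174 1.244
v -0.656 0.192 1.662
v -1.076 -0.566 0.615
v -0.487 0.378 1.139
v -1.362 -0.422 0.676
v -0.774 0.522 1.2
v -1.611 -0.382 0.884
v -1.023 0.562 1.408
v -1.744 -0.46 1.172
v -1.155 0.485 1.697
v -1.718 -0.63 1.45
v -1.129 0.314 1.974
v -1.541 -0.839 1.628
v -0.953 0.105 2.153
v -1.271 -1.021 1.651
v -0.682 -0.077 2.176
v -0.991 -1.117 1.511
v -0.403 -0.173 2.035
v -0.793 -1.097 1.252
v -0.204 -0.153 1.777
v -0.737 -0.968 0.957
v -0.149 -0.024 1.482
v 0.945 -1.283 -1.241
v 0.539 -0.586 0.152
v 1.643 -0.344 -1.507
v 1.236 0.353 -0.114
v 2.624 -2.253 -0.266
v 2.217 -1.556 1.127
v 3.321 -1.314 -0.532
v 2.915 -0.617 0.861
v 2.485 0.994 2.801
v 3.195 1.748 3.071
v 1.735 1.286 3.959
v 2.589 2.041 2.604
v 1.922 1.72 2.253
v 1.585 0.974 2.223
v 1.776 0.24 2.531
v 2.382 -0.053 2.998
v 3.049 0.268 3.35
v 3.385 1.014 3.38
v -0.654 0.102 -3.122
v -0.094 0.264 -3.208
v -0.125 0.94 -2.145
v -0.686 0.778 -2.058
v -0.282 0.493 -3.359
v -0.313 1.169 -2.296
v -0.588 0.598 -3.435
v -0.619 1.273 -2.371
v -0.915 0.546 -3.411
v -0.946 1.221 -2.348
v -1.16 0.352 -3.295
v -1.191 1.028 -2.232
v -1.244 0.08 -3.125
v -1.275 0.755 -2.061
v -1.141 -0.186 -2.953
v -1.172 0.49 -1.89
v -0.883 -0.36 -2.835
v -0.915 0.316 -1.772
v -0.553 -0.387 -2.808
v -0.584 0.288 -1.745
v -0.255 -0.259 -2.88
v -0.286 0.416 -1.817
v -0.084 -0.016 -3.03
v -0.115 0.659 -1.966
f 2 1 5
f 2 5 3
f 3 5 6
f 3 6 4
f 5 1 7
f 5 7 6
f 6 7 8
f 6 8 4
f 7 1 9
f 7 9 8
f 8 9 10
f 8 10 4
f 9 1 11
f 9 11 10
f 10 11 12
f 10 12 4
f 11 1 13
f 11 13 12
f 12 13 14
f 12 14 4
f 13 1 15
f 13 15 14
f 14 15 16
f 14 16 4
f 15 1 17
f 15 17 16
f 16 17 18
f 16 18 4
f 17 1 19
f 17 19 18
f 18 19 20
f 18 20 4
f 19 1 21
f 19 21 20
f 20 21 22
f 20 22 4
f 21 1 23
f 21 23 22
f 22 23 24
f 22 24 4
f 23 1 25
f 23 25 24
f 24 25 26
f 24 26 4
f 25 1 27
f 25 27 26
f 26 27 28
f 26 28 4
f 27 1 29
f 27 29 28
f 28 29 30
f 28 30 4
f 29 1 31
f 29 31 30
f 30 31 32
f 30 32 4
f 31 1 33
f 31 33 32
f 32 33 34
f 32 34 4
f 33 1 2
f 33 2 34
f 34 2 3
f 34 3 4
f 36 35 39
f 36 39 37
f 37 39 40
f 37 40 38
f 39 35 41
f 39 41 40
f 40 41 42
f 40 42 38
f 41 35 43
f 41 43 42
f 42 43 44
f 42 44 38
f 43 35 45
f 43 45 44
f 44 45 46
f 44 46 38
f 45 35 47
f 45 47 46
f 46 47 48
f 46 48 38
f 47 35 49
f 47 49 48
f 48 49 50
f 48 50 38
f 49 35 51
f 49 51 50
f 50 51 52
f 50 52 38
f 51 35 53
f 51 53 52
f 52 53 54
f 52 54 38
f 53 35 55
f 53 55 54
f 54 55 56
f 54 56 38
f 55 35 57
f 55 57 56
f 56 57 58
f 56 58 38
f 57 35 36
f 57 36 58
f 58 36 37
f 58 37 38
f 60 62 59
f 63 60 59
f 59 62 61
f 61 63 59
f 60 66 62
f 64 60 63
f 64 66 60
f 62 66 61
f 65 63 61
f 61 66 65
f 65 64 63
f 66 64 65
f 68 67 70
f 68 70 69
f 70 67 71
f 70 71 69
f 71 67 72
f 71 72 69
f 72 67 73
f 72 73 69
f 73 67 74
f 73 74 69
f 74 67 75
f 74 75 69
f 75 67 76
f 75 76 69
f 76 67 68
f 76 68 69
f 78 77 81
f 78 81 79
f 79 81 82
f 79 82 80
f 81 77 83
f 81 83 82
f 82 83 84
f 82 84 80
f 83 77 85
f 83 85 84
f 84 85 86
f 84 86 80
f 85 77 87
f 85 87 86
f 86 87 88
f 86 88 80
f 87 77 89
f 87 89 88
f 88 89 90
f 88 90 80
f 89 77 91
f 89 91 90
f 90 91 92
f 90 92 80
f 91 77 93
f 91 93 92
f 92 93 94
f 92 94 80
f 93 77 95
f 93 95 94
f 94 95 96
f 94 96 80
f 95 77 97
f 95 97 96
f 96 97 98
f 96 98 80
f 97 77 99
f 97 99 98
f 98 99 100
f 98 100 80
f 99 77 78
f 99 78 100
f 100 78 79
f 100 79 80

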